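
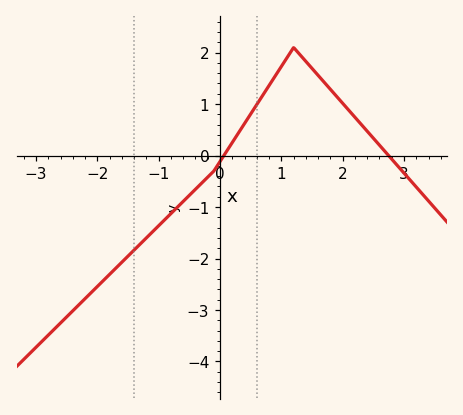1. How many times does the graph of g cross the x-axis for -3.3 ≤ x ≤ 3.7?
2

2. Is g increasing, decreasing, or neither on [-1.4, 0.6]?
increasing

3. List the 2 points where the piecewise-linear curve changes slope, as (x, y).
(-0.1, -0.3); (1.2, 2.1)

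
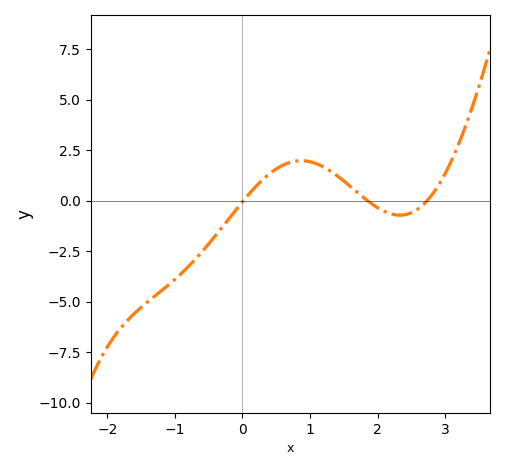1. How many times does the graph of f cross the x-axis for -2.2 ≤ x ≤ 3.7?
3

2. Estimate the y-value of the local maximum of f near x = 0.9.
1.97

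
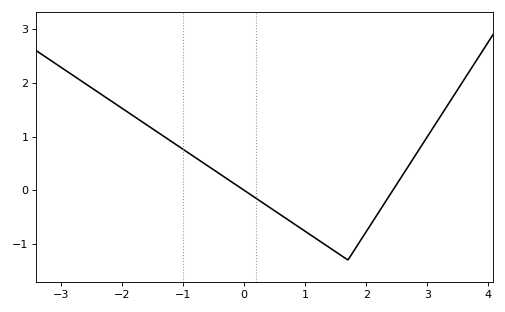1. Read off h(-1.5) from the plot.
1.15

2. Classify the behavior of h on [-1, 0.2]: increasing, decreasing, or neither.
decreasing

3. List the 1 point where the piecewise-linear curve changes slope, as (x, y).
(1.7, -1.3)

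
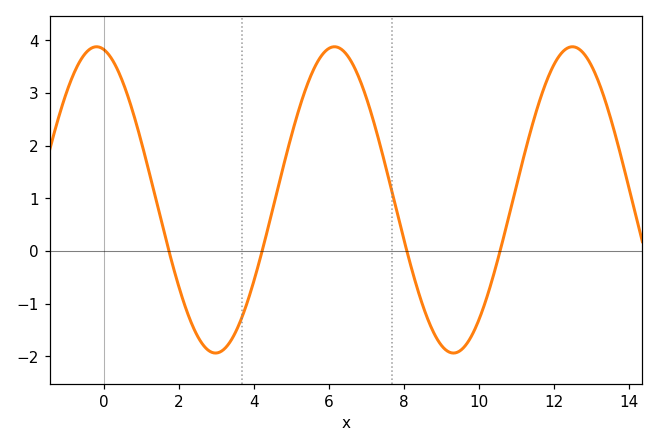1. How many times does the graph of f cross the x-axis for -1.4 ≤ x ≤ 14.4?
4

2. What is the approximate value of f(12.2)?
3.75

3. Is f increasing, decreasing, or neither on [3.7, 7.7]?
neither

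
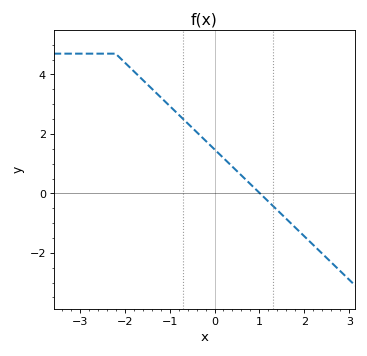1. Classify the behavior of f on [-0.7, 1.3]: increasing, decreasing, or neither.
decreasing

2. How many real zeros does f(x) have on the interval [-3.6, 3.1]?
1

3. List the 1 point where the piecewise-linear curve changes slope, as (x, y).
(-2.2, 4.7)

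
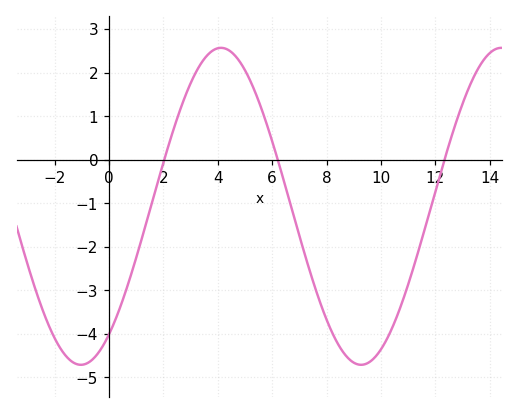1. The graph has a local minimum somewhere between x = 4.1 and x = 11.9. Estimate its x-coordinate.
9.5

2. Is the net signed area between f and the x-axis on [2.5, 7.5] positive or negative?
positive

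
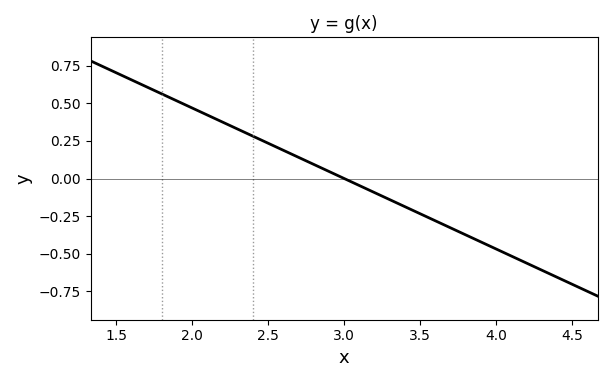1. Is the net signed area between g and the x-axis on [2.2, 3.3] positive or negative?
positive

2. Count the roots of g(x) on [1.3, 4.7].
1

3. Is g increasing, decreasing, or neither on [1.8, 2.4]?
decreasing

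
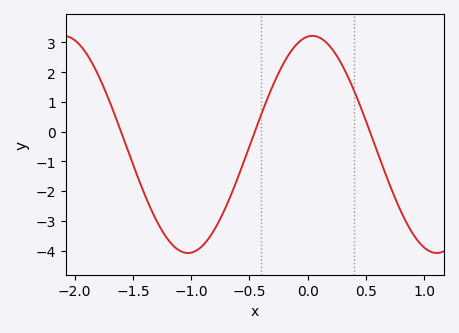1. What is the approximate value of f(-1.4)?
-2.1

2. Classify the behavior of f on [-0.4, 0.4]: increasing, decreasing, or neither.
neither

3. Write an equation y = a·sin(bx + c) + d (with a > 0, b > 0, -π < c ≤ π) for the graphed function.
y = 3.65sin(2.9x + 1.5) - 0.43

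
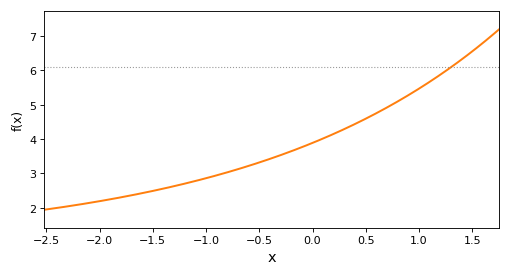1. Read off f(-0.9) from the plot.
2.95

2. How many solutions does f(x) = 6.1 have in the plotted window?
1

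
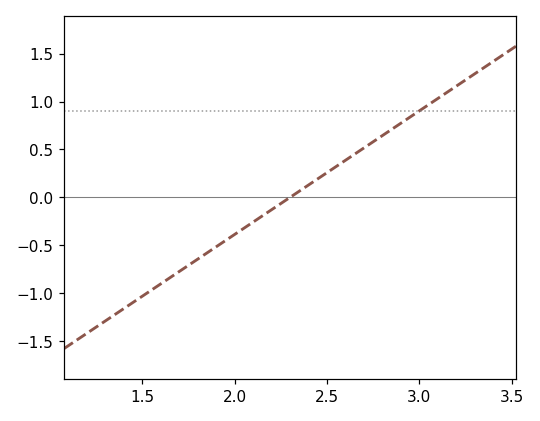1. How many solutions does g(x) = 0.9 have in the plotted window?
1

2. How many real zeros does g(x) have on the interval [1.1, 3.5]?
1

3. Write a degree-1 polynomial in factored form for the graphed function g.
y = 1.29(x - 2.3)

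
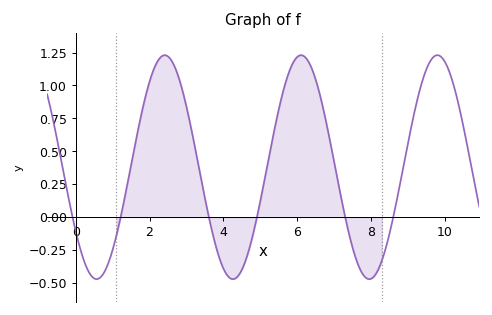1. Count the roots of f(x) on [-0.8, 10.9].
6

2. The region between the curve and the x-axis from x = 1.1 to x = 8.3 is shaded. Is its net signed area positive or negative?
positive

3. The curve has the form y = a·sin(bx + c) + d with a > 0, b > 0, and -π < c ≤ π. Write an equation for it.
y = 0.85sin(1.7x - 2.53) + 0.38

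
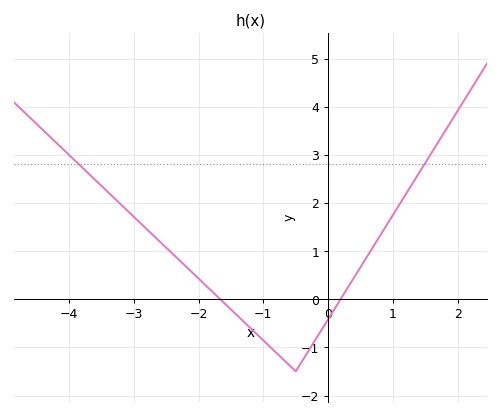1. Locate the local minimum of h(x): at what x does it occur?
-0.5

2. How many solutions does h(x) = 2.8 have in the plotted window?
2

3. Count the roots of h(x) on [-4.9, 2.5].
2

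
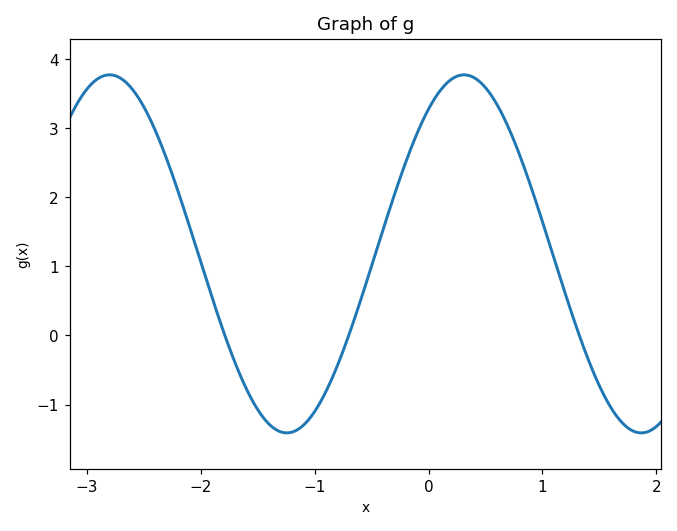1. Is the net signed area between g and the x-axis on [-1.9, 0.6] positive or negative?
positive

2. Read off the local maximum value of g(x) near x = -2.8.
3.77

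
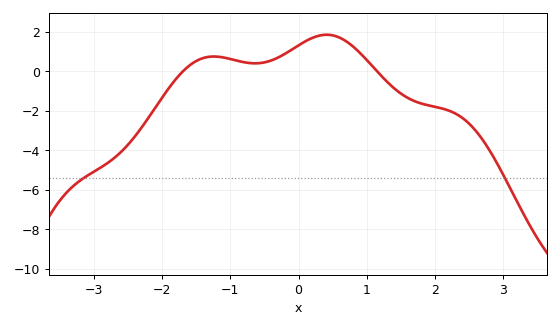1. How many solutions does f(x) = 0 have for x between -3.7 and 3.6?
2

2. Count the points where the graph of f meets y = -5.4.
2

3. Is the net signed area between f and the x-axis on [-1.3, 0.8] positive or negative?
positive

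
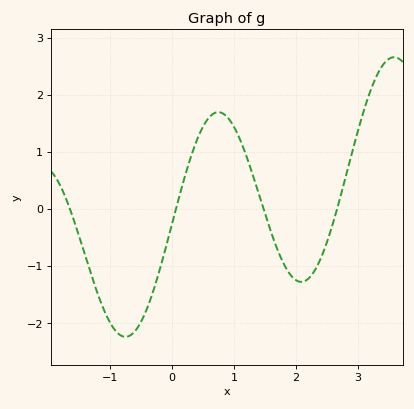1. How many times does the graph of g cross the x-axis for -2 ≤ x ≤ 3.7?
4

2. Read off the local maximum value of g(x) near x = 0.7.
1.7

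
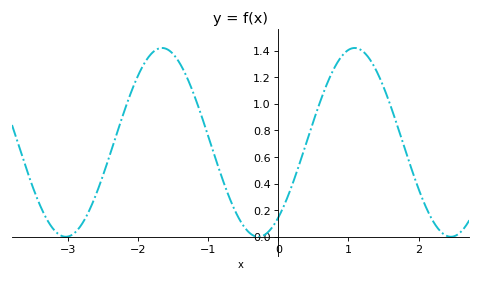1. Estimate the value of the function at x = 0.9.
1.36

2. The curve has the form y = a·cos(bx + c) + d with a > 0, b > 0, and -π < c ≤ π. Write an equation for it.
y = 0.71cos(2.3x - 2.5) + 0.71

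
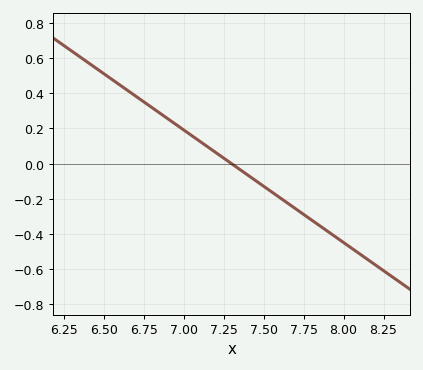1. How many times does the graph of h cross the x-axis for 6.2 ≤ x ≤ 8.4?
1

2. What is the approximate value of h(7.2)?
0.064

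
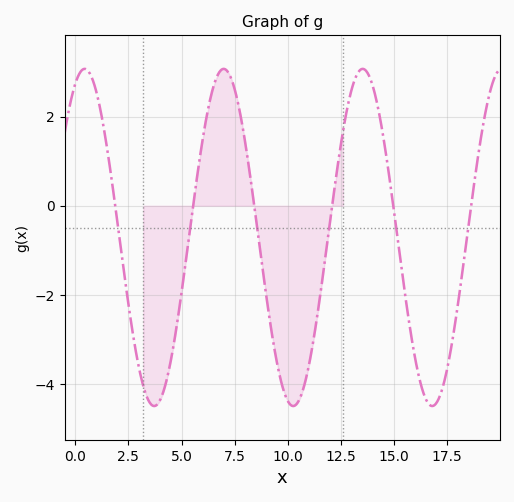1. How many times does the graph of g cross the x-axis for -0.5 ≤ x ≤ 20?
6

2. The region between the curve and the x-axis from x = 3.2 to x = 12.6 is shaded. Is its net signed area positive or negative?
negative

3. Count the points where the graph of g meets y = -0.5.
6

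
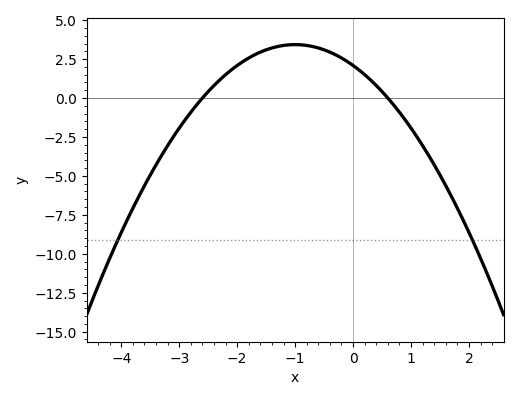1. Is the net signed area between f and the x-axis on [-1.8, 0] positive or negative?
positive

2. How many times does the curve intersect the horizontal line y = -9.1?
2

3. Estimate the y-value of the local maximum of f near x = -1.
3.4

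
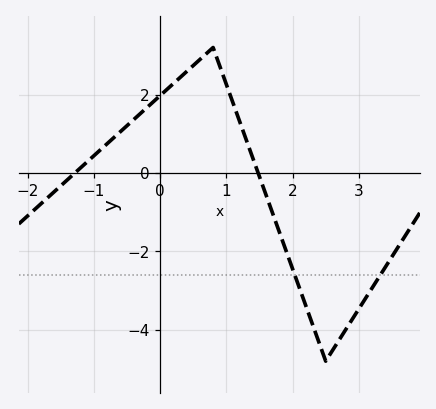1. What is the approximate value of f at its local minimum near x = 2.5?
-4.8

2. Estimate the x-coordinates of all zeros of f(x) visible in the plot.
-1.3, 1.5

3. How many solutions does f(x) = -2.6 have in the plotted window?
2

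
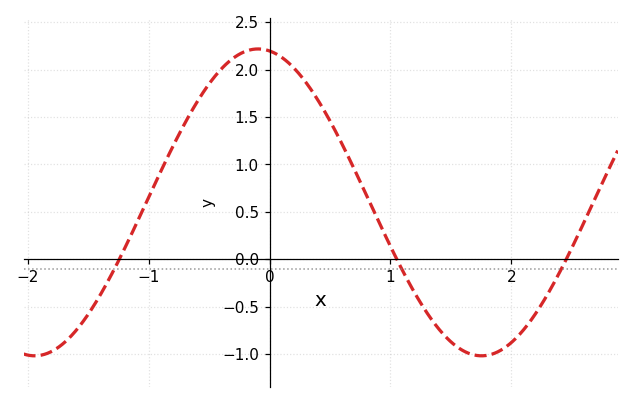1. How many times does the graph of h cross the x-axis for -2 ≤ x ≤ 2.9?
3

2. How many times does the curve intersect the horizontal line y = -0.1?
3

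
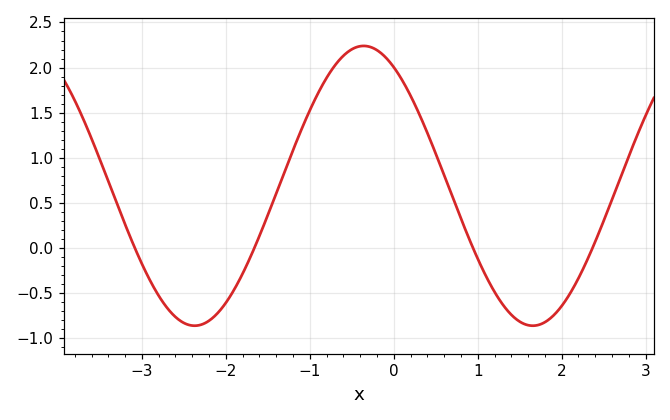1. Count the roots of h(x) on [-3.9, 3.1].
4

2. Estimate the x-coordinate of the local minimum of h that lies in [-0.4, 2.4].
1.65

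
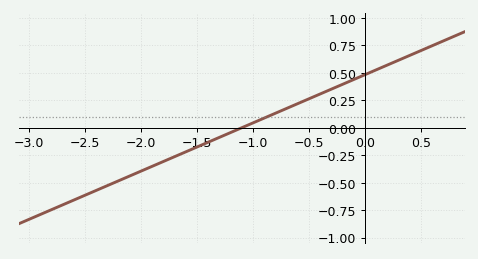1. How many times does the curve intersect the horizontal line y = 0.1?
1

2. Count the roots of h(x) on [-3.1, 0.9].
1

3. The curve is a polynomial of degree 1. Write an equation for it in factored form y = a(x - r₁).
y = 0.44(x + 1.1)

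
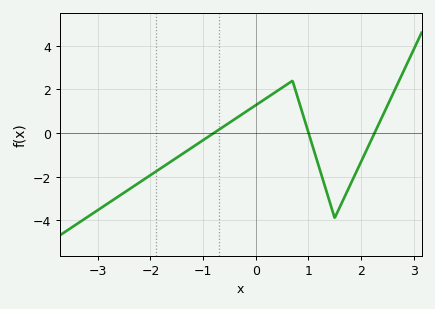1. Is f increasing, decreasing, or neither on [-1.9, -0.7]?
increasing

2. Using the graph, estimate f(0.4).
1.92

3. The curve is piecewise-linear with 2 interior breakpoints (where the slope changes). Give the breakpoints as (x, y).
(0.7, 2.4); (1.5, -3.9)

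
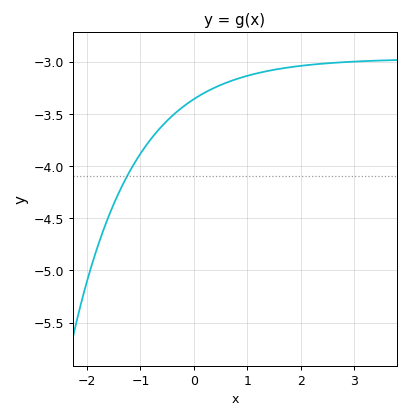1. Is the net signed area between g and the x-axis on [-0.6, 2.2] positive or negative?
negative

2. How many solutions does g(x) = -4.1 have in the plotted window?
1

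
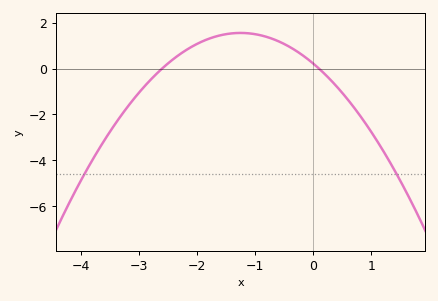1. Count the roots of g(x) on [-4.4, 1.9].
2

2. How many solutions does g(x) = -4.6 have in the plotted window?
2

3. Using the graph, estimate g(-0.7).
1.2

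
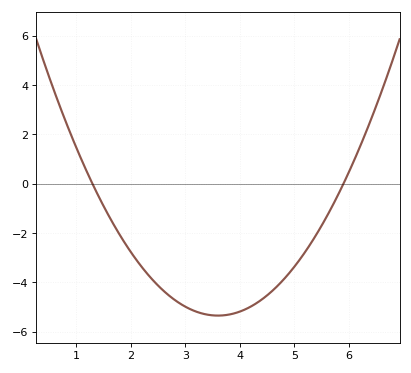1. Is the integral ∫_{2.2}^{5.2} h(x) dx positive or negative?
negative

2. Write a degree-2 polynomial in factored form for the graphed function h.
y = 1.01(x - 1.3)(x - 5.9)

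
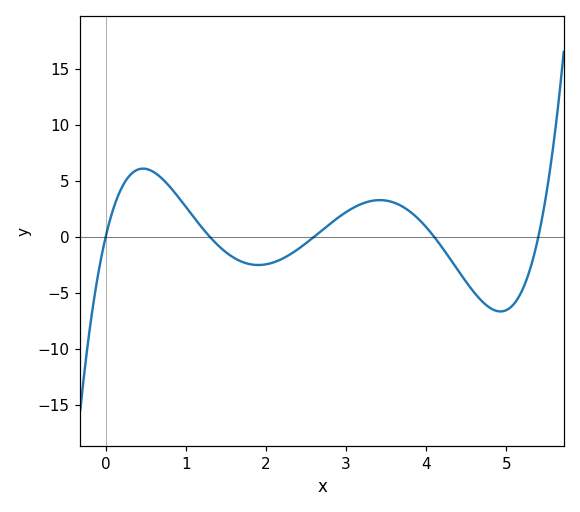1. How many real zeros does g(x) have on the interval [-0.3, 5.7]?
5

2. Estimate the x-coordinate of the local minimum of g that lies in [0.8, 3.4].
1.9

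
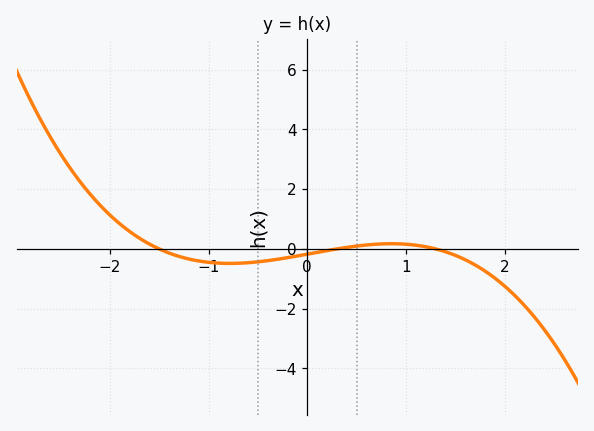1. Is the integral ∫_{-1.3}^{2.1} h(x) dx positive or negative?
negative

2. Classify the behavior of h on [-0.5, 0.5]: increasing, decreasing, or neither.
increasing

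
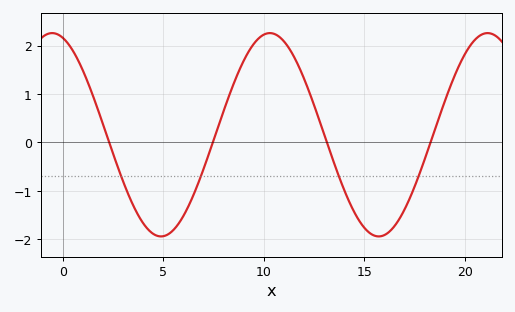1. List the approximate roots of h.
2.5, 7.5, 13, 18.5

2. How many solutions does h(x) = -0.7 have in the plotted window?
4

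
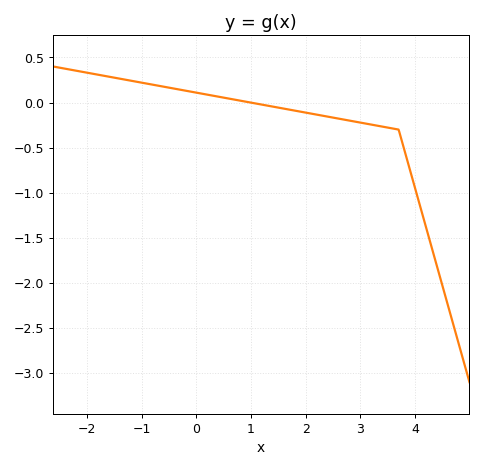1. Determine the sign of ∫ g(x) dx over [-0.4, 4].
negative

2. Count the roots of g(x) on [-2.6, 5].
1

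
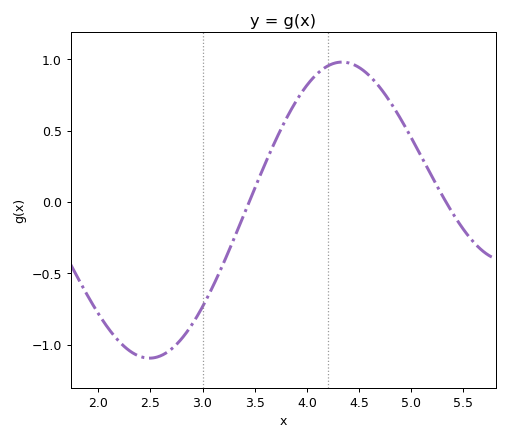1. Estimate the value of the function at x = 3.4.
-0.1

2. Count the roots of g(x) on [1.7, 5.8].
2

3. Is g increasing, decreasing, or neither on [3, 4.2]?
increasing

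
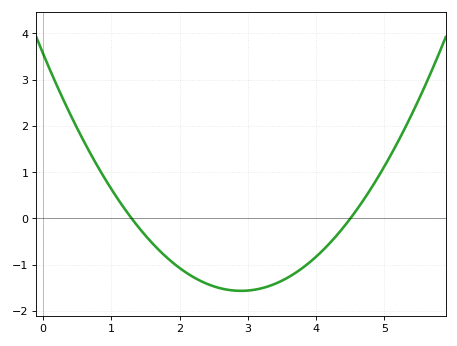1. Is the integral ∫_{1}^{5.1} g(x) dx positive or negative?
negative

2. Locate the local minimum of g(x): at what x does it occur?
2.9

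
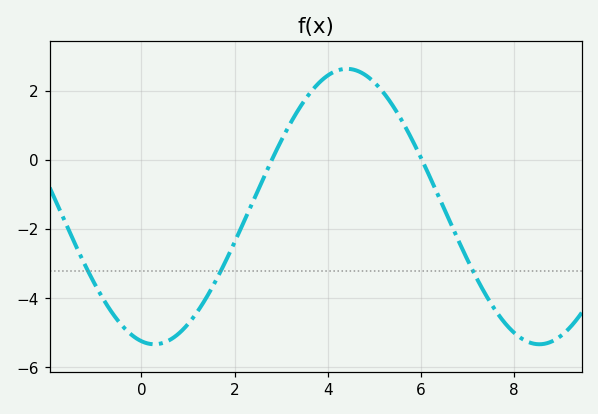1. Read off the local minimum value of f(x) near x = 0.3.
-5.33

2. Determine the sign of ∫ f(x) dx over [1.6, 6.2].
positive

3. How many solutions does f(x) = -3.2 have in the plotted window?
3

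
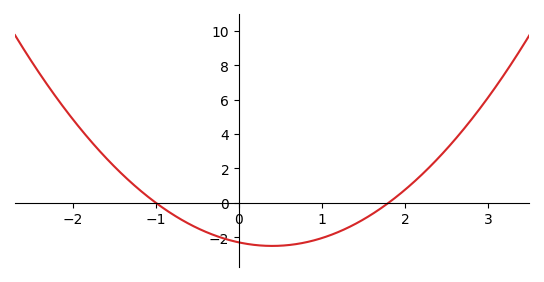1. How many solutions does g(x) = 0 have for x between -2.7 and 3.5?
2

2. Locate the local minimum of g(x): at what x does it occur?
0.4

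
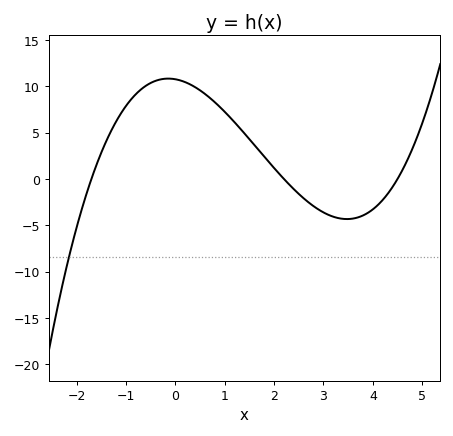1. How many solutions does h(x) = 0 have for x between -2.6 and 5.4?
3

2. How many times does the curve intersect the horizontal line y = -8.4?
1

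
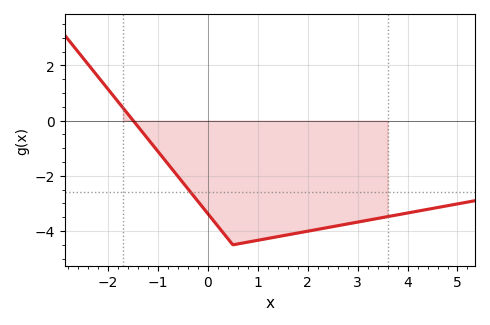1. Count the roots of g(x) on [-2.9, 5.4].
1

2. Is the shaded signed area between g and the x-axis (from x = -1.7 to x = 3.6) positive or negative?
negative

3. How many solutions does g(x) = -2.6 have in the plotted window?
1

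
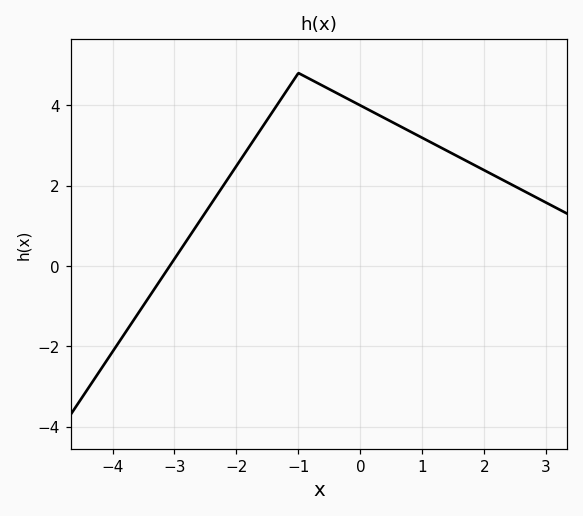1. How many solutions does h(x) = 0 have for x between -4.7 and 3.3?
1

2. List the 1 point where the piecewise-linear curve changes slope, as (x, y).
(-1, 4.8)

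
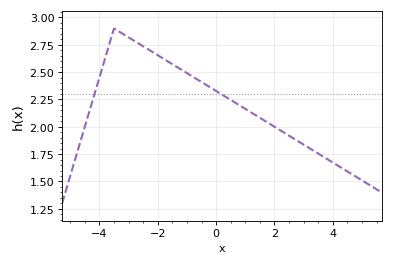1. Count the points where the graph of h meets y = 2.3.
2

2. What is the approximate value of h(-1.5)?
2.57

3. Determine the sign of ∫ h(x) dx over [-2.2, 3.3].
positive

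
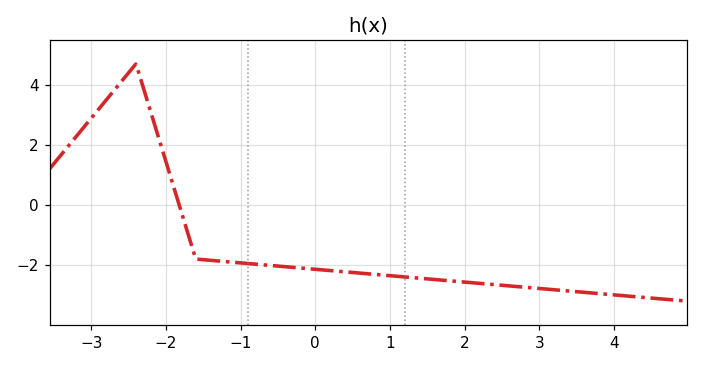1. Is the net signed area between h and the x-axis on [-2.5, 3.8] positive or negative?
negative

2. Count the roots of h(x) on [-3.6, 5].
1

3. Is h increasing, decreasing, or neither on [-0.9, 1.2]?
decreasing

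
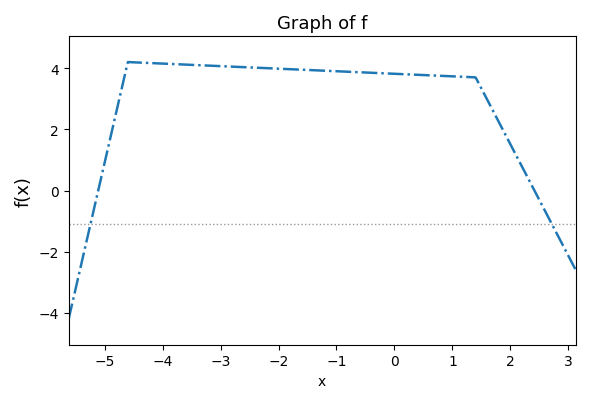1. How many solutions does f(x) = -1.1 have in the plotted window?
2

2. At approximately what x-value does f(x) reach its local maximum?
-4.6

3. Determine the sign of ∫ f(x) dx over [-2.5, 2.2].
positive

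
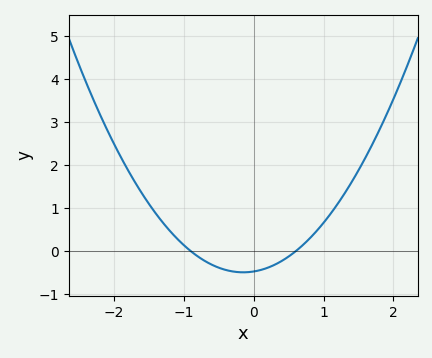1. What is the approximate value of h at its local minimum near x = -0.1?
-0.5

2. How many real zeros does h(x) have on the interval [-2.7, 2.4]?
2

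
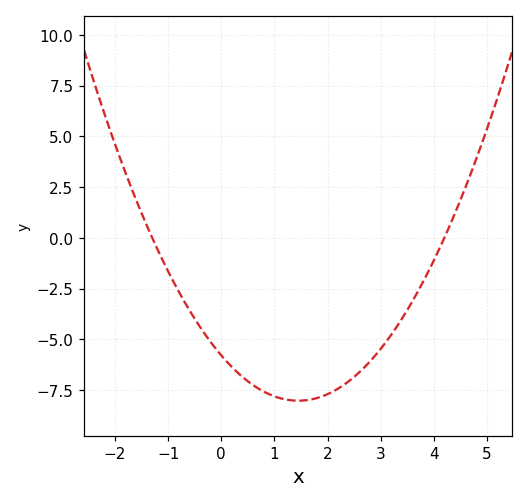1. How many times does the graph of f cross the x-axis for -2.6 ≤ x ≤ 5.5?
2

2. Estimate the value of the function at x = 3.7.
-2.6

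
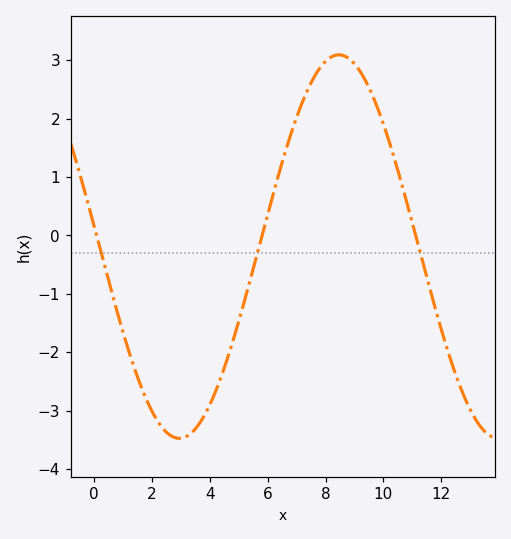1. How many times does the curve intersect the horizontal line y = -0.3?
3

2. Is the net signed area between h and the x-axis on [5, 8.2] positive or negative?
positive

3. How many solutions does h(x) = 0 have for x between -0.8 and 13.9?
3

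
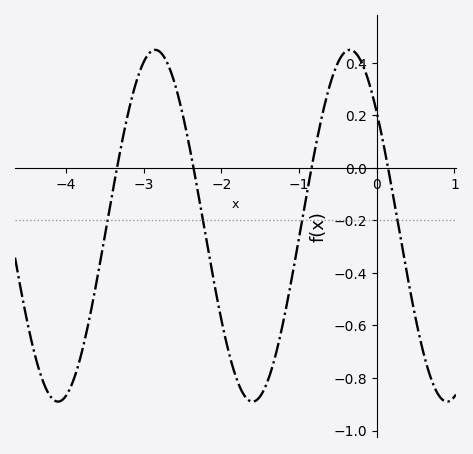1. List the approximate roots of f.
-3.3, -2.4, -0.8, 0.1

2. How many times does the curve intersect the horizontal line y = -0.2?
4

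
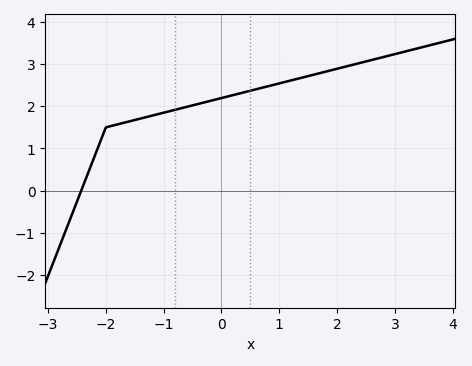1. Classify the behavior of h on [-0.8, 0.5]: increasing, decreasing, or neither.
increasing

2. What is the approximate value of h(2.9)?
3.2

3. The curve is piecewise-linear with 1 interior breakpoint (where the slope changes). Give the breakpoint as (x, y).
(-2, 1.5)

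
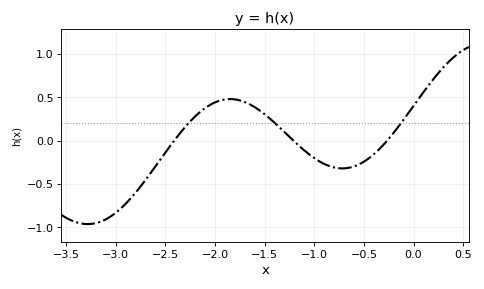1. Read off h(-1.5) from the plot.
0.3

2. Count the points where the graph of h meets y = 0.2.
3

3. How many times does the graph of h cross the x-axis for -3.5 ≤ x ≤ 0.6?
3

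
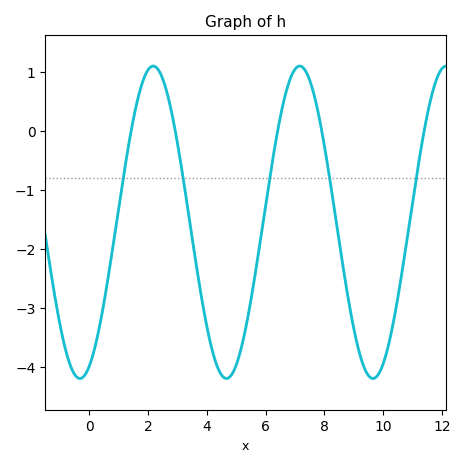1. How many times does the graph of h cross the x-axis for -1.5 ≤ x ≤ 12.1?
5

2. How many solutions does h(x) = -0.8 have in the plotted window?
5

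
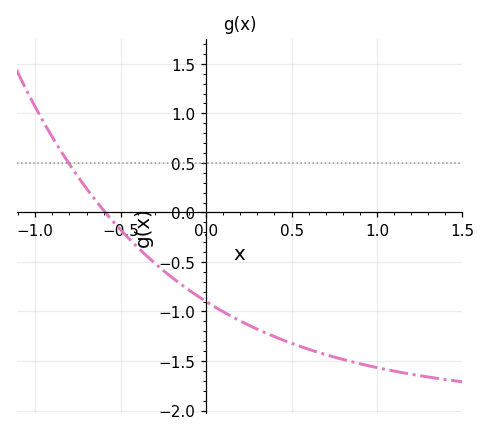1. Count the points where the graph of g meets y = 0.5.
1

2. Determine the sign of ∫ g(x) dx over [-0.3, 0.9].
negative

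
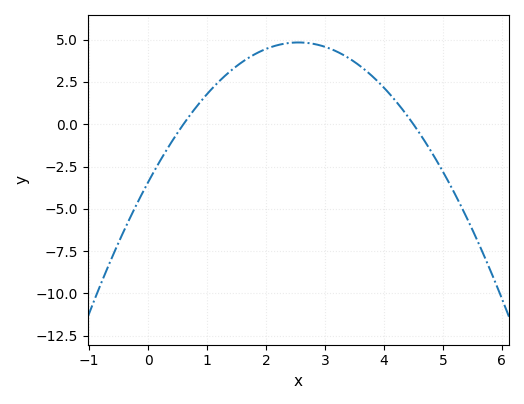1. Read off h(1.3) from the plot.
2.8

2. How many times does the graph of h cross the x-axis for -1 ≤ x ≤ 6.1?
2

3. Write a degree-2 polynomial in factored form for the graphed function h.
y = -1.27(x - 0.6)(x - 4.5)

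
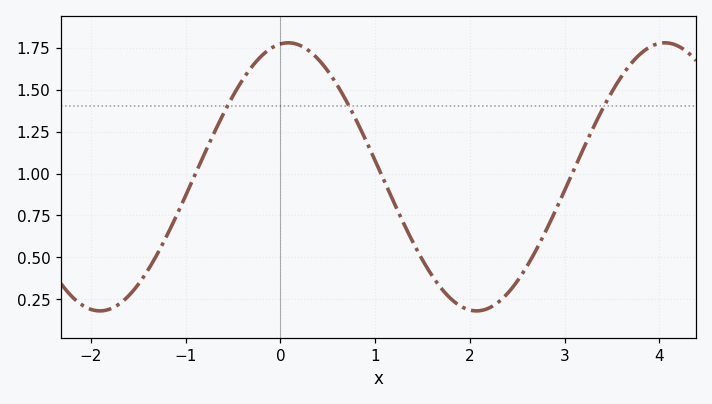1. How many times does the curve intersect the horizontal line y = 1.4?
3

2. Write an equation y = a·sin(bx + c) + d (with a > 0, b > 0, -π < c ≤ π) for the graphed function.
y = 0.8sin(1.6x + 1.4) + 0.98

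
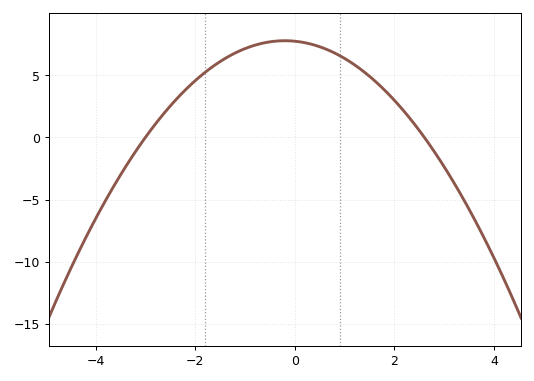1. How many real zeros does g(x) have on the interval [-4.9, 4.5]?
2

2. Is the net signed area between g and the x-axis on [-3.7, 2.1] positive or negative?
positive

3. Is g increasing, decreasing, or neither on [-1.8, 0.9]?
neither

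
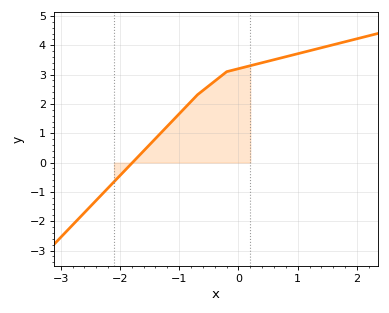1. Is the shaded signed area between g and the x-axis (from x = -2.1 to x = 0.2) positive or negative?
positive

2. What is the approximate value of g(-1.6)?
0.401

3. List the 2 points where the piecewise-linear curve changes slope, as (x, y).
(-0.7, 2.3); (-0.2, 3.1)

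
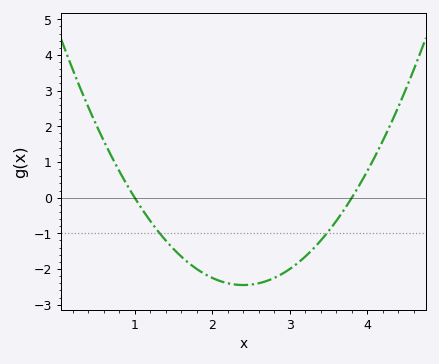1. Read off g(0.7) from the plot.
1.16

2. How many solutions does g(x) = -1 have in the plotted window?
2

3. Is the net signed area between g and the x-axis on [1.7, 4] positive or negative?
negative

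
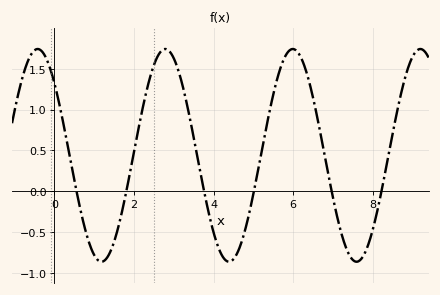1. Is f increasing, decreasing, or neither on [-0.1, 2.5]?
neither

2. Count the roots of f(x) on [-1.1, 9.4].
6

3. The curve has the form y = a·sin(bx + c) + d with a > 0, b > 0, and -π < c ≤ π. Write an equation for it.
y = 1.3sin(1.96x + 2.4) + 0.44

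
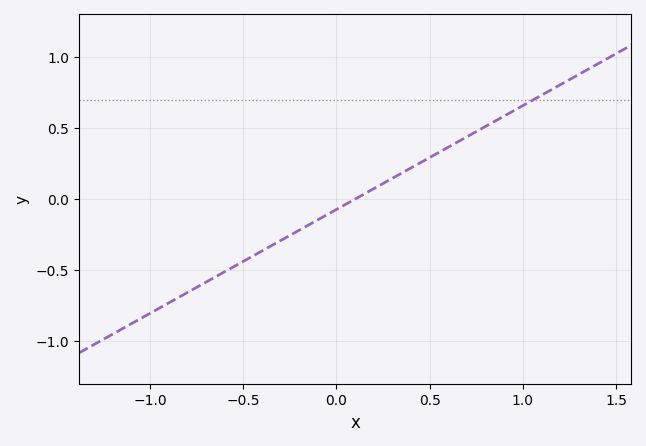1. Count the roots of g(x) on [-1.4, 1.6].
1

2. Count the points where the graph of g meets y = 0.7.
1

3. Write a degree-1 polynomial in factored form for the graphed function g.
y = 0.73(x - 0.1)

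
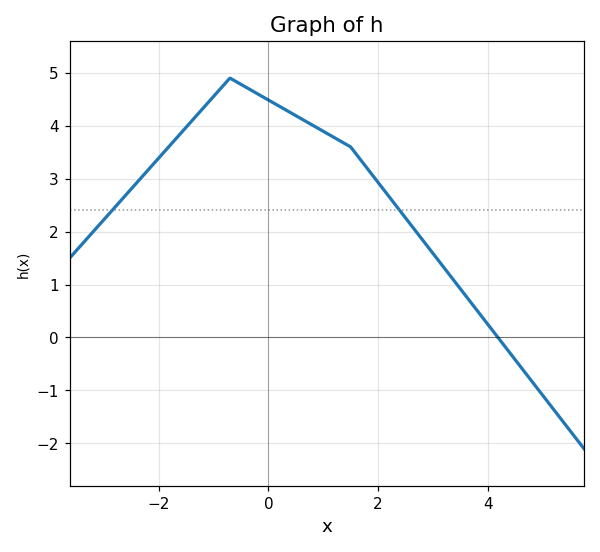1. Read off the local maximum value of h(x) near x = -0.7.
4.9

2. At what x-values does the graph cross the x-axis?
4.19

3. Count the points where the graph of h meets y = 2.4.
2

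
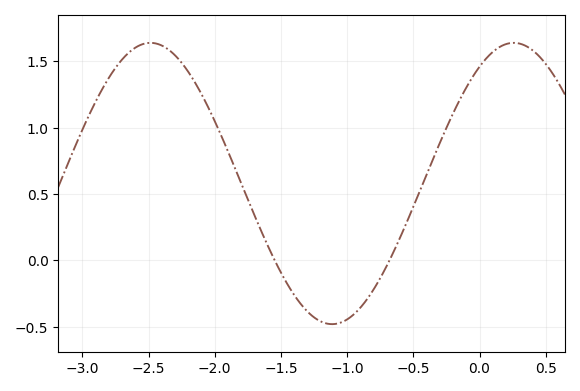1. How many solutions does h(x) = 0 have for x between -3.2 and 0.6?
2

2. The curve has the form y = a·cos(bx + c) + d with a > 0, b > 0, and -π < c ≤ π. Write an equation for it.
y = 1.06cos(2.29x - 0.592) + 0.58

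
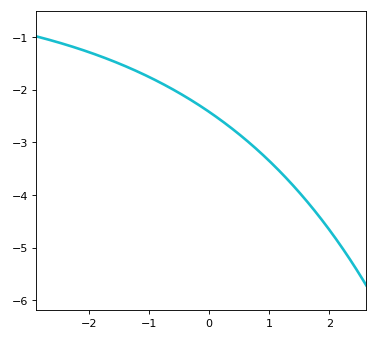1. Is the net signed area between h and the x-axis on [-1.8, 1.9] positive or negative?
negative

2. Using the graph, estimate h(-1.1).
-1.7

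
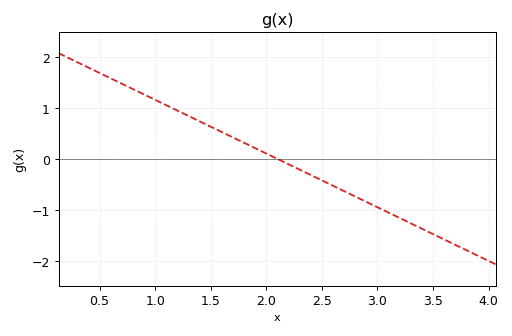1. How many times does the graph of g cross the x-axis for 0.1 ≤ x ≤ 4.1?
1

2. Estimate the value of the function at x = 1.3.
0.84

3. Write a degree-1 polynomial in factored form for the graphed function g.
y = -1.05(x - 2.1)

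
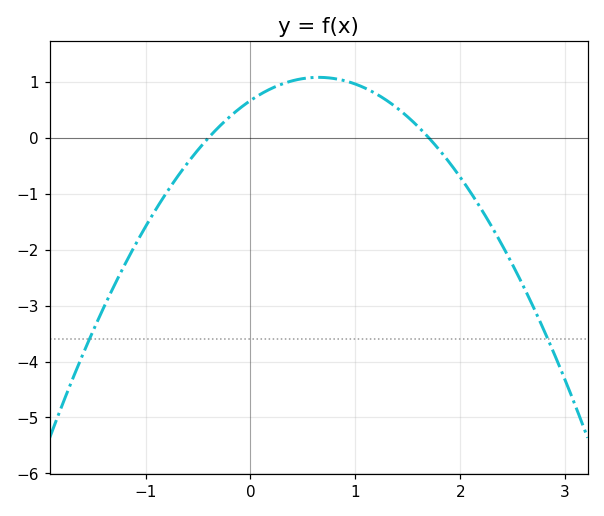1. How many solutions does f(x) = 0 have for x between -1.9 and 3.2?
2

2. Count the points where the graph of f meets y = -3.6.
2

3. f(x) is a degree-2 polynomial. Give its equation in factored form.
y = -0.98(x + 0.4)(x - 1.7)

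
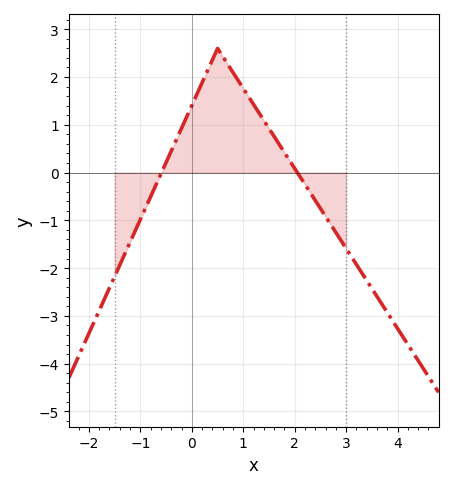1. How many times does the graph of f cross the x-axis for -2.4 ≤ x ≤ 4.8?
2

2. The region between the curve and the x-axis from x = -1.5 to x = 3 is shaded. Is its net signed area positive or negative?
positive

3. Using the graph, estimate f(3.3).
-2.09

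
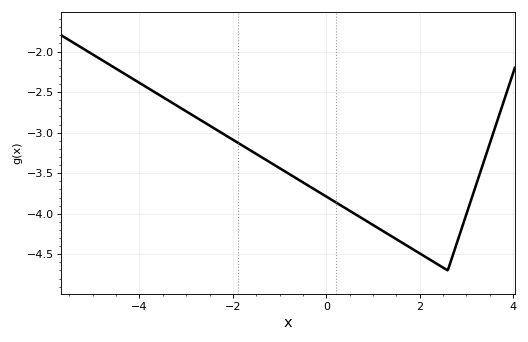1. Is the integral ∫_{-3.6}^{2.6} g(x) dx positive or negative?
negative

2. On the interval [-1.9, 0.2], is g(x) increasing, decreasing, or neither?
decreasing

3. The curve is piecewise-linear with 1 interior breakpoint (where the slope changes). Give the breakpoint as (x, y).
(2.6, -4.7)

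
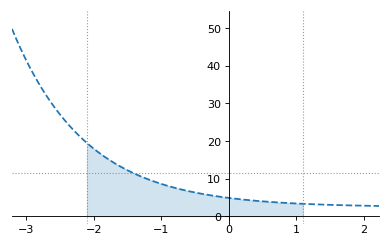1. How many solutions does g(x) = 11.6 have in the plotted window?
1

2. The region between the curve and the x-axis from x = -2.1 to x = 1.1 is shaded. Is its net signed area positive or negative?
positive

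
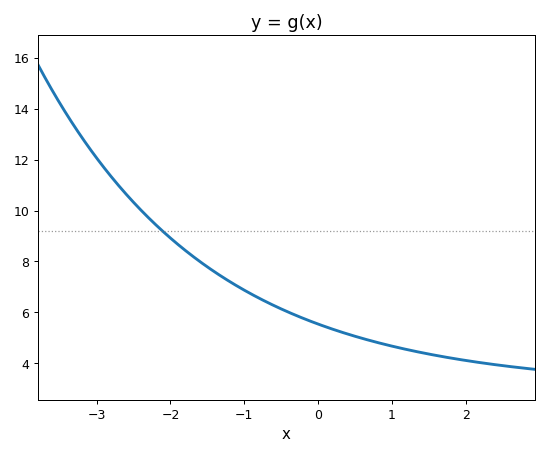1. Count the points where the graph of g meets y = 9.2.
1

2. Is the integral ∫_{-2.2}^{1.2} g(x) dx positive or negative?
positive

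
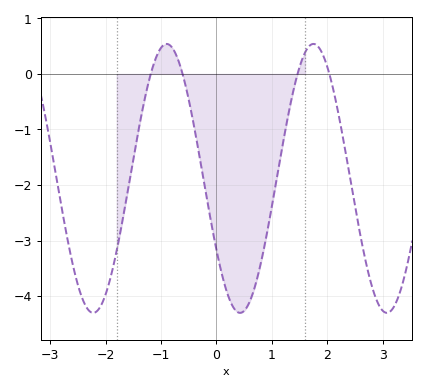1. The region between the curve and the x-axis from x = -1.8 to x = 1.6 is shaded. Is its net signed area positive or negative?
negative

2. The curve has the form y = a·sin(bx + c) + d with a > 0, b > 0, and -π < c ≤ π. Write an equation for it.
y = 2.42sin(2.4x - 2.6) - 1.88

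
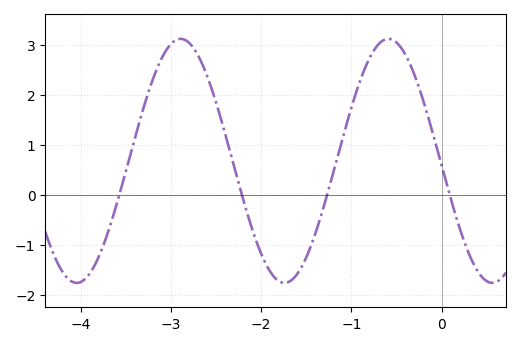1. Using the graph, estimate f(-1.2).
0.5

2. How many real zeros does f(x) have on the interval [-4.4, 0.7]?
4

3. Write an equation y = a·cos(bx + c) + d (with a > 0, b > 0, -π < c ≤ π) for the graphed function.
y = 2.44cos(2.7x + 1.6) + 0.68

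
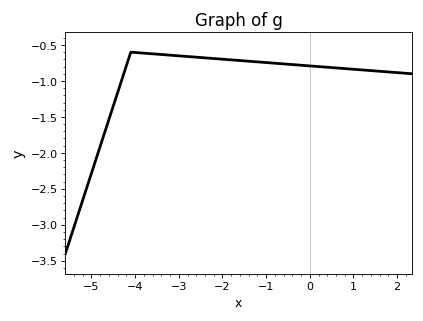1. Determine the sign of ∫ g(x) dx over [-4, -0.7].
negative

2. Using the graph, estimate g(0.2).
-0.8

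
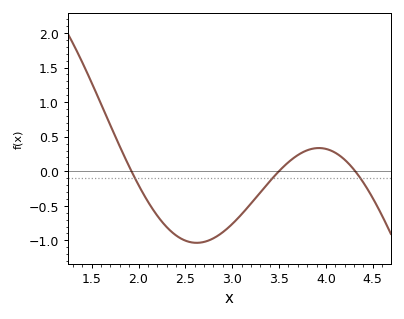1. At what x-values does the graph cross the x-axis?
1.9, 3.5, 4.3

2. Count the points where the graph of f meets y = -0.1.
3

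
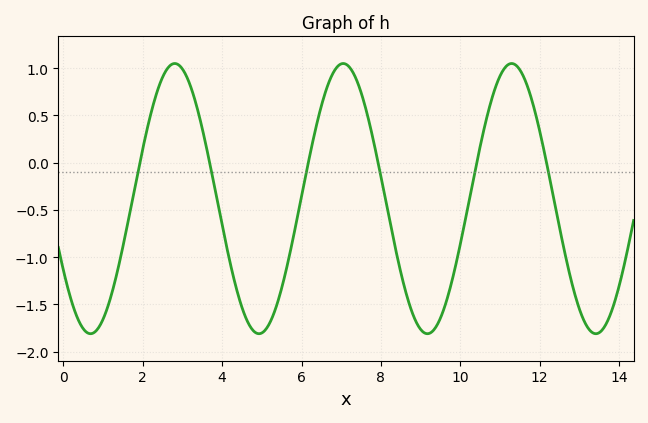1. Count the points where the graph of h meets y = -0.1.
6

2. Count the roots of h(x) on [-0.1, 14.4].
6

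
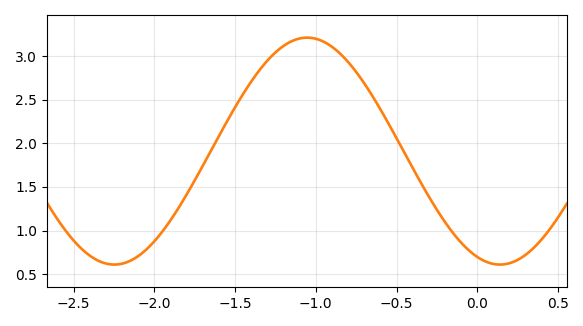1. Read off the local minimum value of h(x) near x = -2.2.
0.61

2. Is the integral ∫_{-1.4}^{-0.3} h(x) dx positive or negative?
positive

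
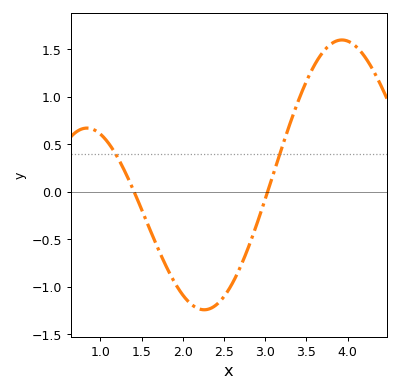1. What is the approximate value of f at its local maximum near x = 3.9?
1.6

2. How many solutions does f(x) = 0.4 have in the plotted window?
2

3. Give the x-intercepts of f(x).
1.4, 3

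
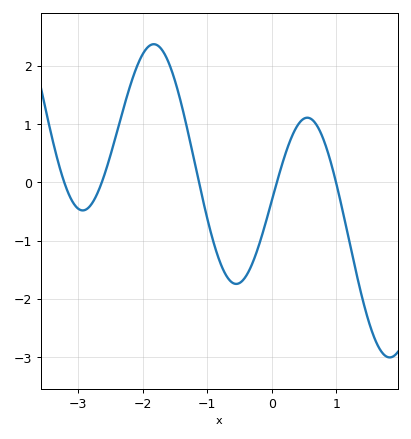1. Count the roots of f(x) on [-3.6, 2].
5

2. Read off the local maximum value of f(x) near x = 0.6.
1.11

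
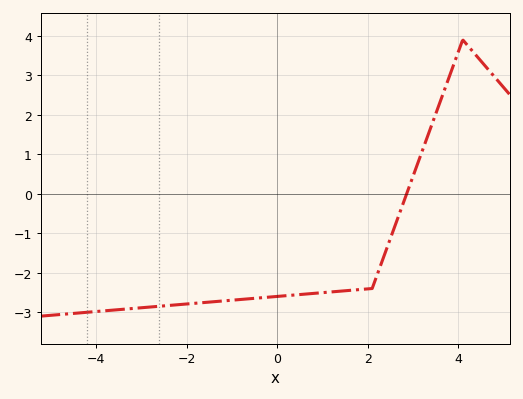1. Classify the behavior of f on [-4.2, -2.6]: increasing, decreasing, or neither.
increasing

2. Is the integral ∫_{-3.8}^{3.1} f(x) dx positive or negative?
negative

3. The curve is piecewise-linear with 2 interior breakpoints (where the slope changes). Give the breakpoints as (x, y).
(2.1, -2.4); (4.1, 3.9)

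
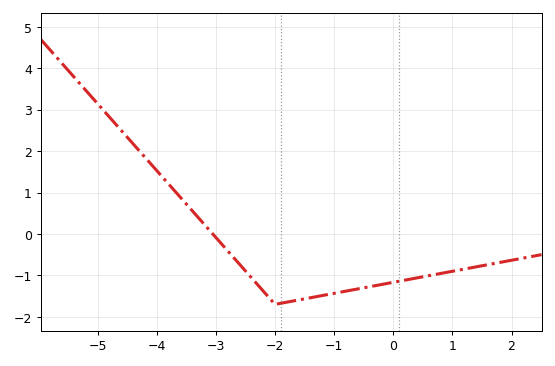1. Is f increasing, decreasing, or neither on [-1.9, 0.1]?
increasing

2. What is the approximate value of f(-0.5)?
-1.3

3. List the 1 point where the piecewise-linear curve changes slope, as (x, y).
(-2, -1.7)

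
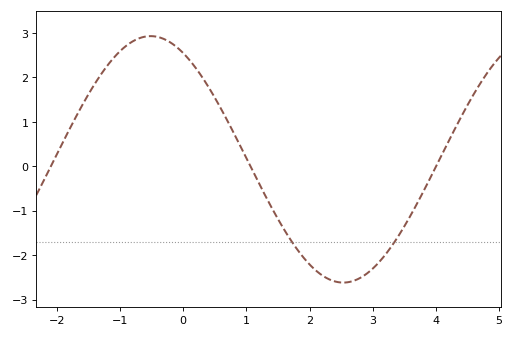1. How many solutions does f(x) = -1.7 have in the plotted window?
2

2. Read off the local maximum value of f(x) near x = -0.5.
2.93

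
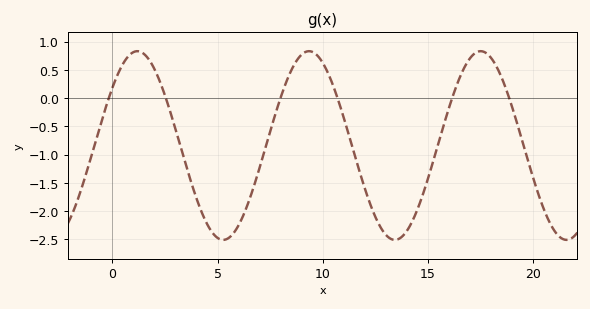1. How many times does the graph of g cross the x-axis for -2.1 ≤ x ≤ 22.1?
6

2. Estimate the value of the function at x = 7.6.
-0.45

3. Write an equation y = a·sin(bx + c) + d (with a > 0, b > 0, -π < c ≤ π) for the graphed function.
y = 1.67sin(0.77x + 0.66) - 0.84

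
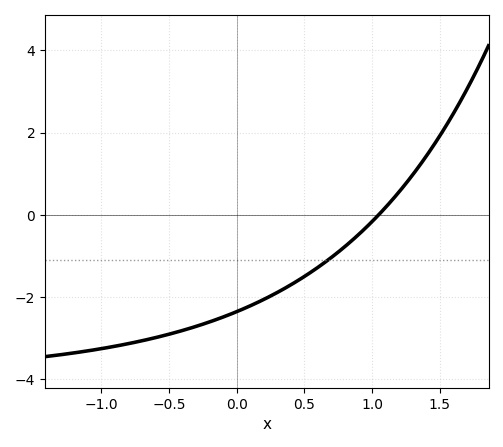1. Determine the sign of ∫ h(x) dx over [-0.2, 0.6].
negative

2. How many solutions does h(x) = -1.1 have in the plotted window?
1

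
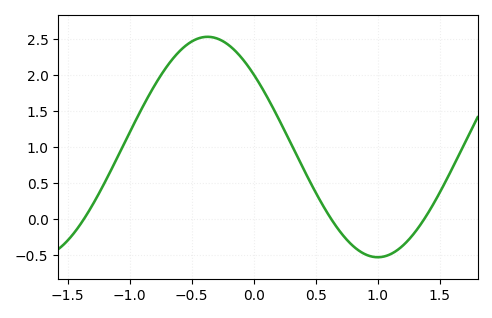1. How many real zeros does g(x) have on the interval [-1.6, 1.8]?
3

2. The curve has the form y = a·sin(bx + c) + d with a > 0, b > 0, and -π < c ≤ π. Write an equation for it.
y = 1.53sin(2.29x + 2.42) + 1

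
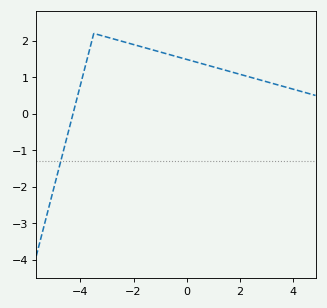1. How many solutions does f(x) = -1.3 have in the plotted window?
1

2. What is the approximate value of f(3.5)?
0.777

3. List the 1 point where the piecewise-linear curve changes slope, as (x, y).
(-3.5, 2.2)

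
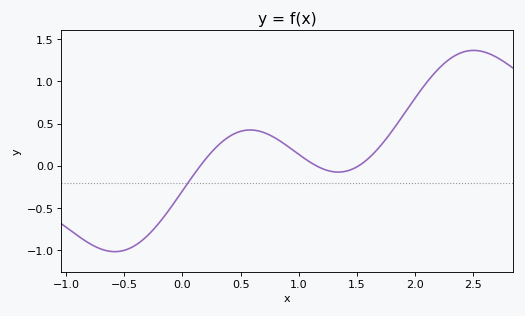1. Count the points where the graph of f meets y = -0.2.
1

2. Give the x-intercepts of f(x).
0.152, 1.15, 1.51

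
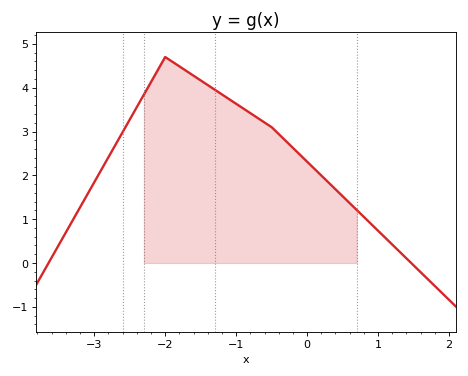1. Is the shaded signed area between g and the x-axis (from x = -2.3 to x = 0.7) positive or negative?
positive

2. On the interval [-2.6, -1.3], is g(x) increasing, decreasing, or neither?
neither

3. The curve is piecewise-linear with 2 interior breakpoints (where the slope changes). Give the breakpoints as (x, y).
(-2, 4.7); (-0.5, 3.1)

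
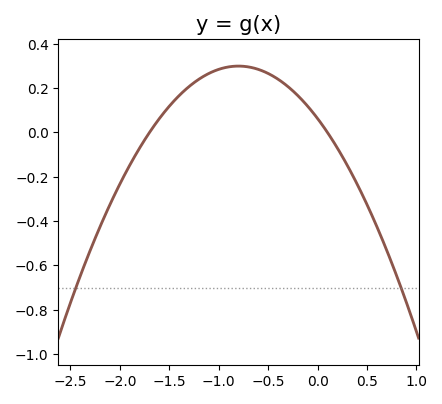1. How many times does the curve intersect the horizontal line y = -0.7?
2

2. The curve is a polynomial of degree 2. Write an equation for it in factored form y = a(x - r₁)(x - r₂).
y = -0.37(x + 1.7)(x - 0.1)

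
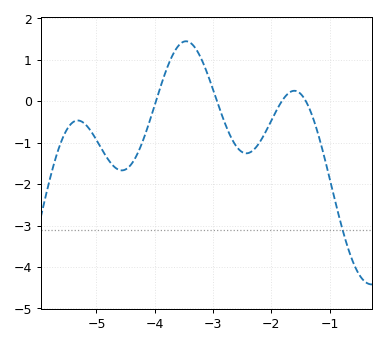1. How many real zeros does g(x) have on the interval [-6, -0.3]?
4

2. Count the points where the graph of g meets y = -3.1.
1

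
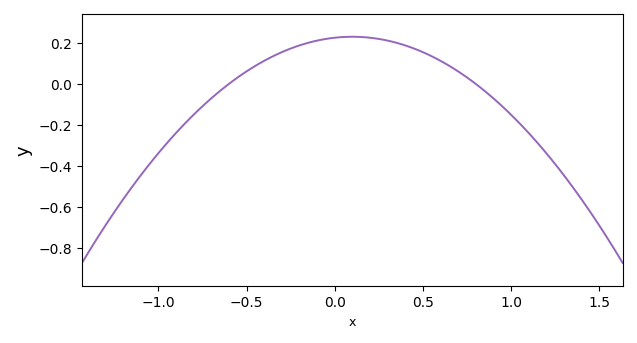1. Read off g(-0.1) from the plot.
0.22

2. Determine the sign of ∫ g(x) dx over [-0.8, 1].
positive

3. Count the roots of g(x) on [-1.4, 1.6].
2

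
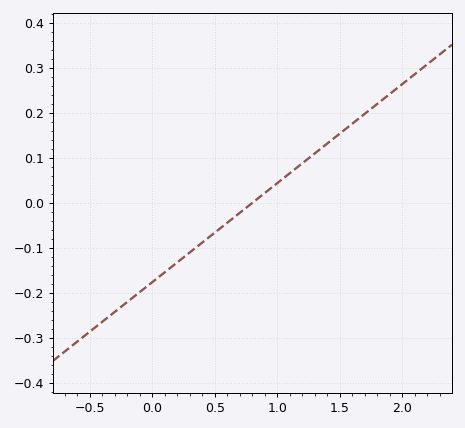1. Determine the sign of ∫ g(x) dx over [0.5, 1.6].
positive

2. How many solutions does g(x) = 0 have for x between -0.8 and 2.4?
1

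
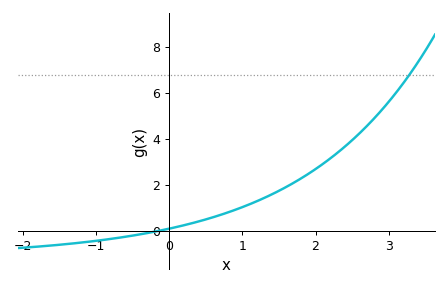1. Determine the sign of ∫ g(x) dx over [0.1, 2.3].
positive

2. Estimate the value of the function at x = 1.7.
2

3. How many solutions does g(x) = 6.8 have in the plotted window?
1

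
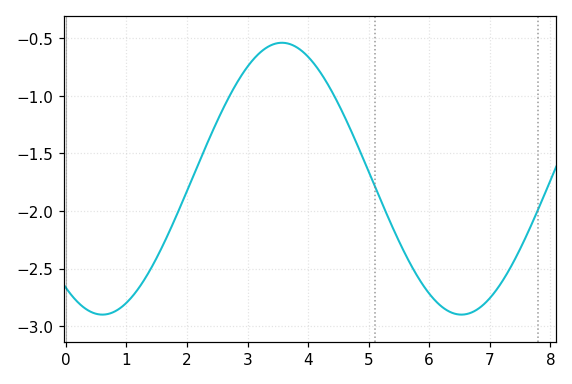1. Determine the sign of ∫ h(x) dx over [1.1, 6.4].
negative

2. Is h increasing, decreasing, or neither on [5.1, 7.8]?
neither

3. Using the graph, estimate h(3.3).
-0.6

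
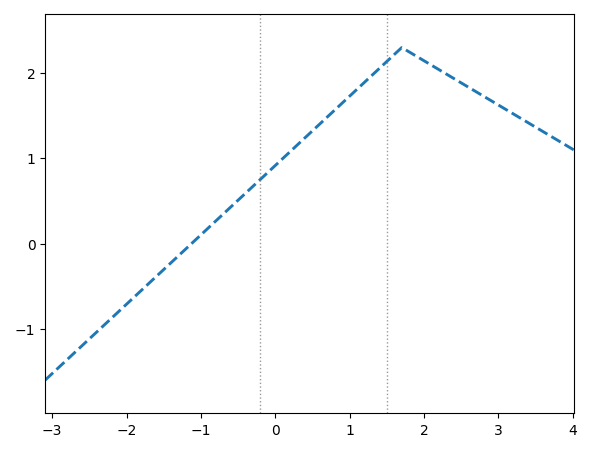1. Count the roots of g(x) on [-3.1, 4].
1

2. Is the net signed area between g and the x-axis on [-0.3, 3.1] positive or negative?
positive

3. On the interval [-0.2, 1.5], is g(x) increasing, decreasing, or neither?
increasing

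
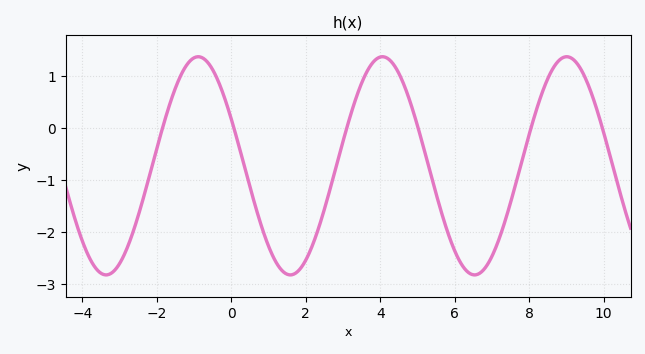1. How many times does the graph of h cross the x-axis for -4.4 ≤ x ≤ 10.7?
6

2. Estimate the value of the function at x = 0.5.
-1.1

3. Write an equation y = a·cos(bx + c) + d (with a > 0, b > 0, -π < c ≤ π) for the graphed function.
y = 2.1cos(1.3x + 1.1) - 0.72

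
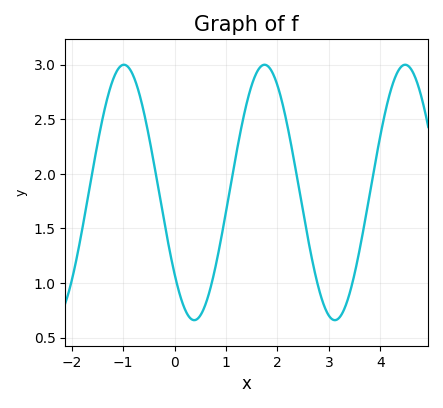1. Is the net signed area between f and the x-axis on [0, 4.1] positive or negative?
positive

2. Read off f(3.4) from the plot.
0.9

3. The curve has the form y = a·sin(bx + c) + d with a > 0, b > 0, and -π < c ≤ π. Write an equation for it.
y = 1.17sin(2.3x - 2.5) + 1.83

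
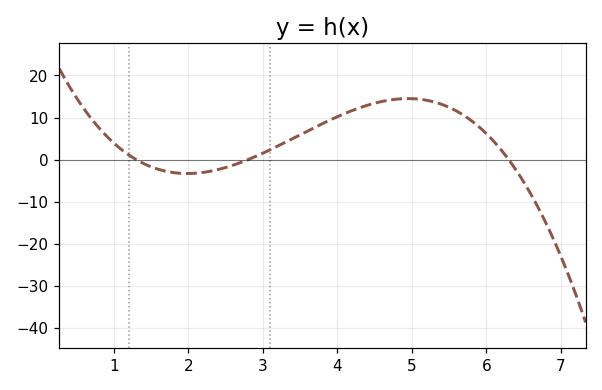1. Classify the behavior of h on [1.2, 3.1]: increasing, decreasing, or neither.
neither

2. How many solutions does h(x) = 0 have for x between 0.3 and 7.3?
3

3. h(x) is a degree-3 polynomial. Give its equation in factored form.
y = -1.37(x - 1.3)(x - 2.8)(x - 6.3)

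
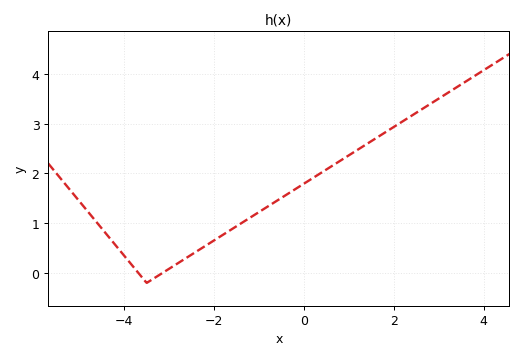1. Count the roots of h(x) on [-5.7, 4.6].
2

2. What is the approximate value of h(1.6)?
2.7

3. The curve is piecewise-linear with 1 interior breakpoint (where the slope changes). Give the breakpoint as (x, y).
(-3.5, -0.2)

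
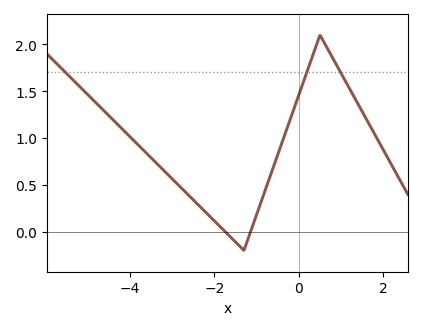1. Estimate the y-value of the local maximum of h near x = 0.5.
2.1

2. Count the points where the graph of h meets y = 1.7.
3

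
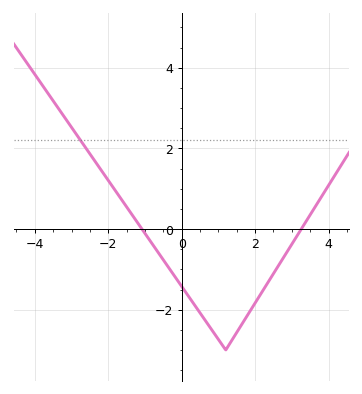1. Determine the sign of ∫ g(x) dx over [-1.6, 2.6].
negative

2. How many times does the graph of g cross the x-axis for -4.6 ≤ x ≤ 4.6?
2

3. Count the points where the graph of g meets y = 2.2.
1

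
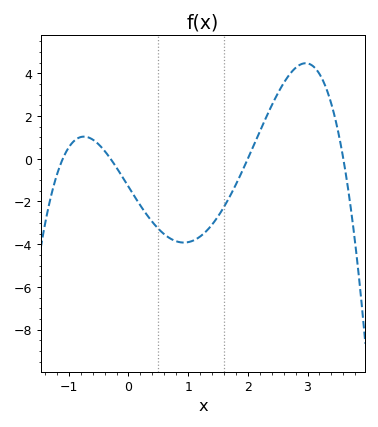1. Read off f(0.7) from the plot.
-3.73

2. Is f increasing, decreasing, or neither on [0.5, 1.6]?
neither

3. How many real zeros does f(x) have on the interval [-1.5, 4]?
4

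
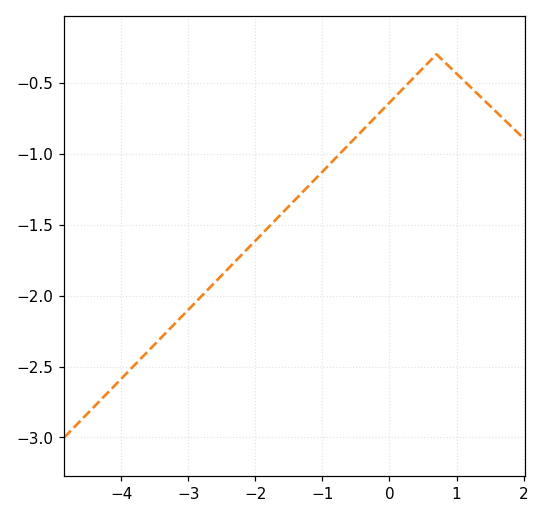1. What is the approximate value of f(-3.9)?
-2.55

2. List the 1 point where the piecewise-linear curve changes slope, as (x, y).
(0.7, -0.3)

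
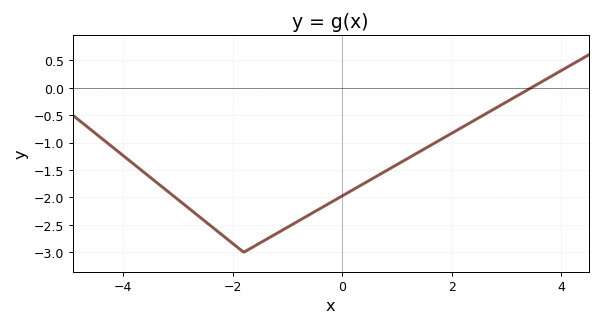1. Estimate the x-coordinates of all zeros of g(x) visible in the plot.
3.45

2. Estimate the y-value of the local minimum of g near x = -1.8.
-3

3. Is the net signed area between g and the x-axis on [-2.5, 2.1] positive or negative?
negative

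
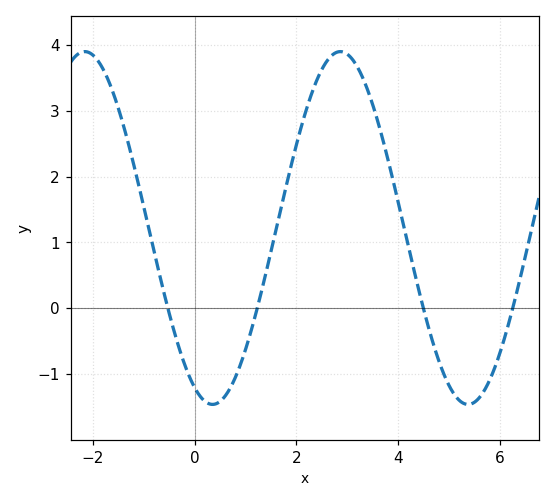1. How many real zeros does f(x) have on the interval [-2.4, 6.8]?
4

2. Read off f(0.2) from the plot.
-1.4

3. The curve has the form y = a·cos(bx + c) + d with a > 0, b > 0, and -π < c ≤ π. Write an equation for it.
y = 2.68cos(1.2x + 2.7) + 1.22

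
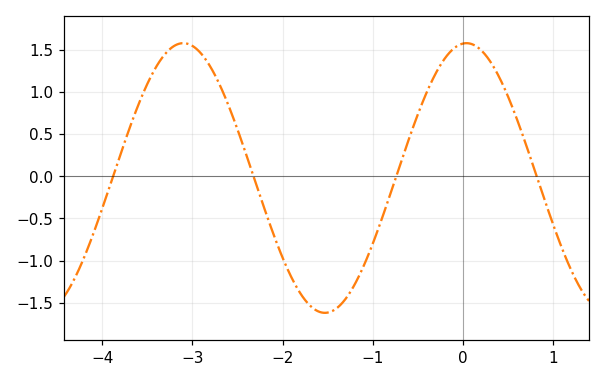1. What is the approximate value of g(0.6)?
0.7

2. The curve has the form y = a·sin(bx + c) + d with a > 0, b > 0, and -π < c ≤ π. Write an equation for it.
y = 1.6sin(2x + 1.5) - 0.02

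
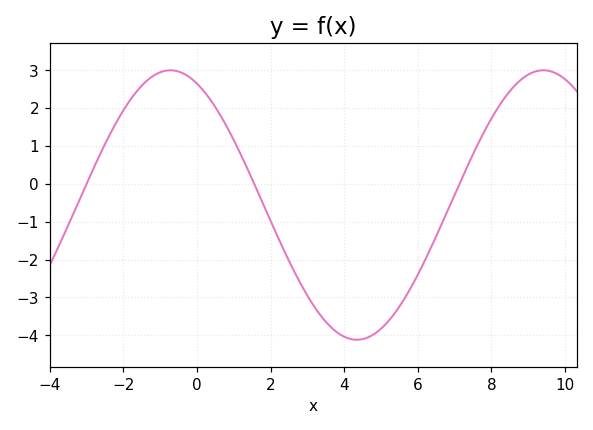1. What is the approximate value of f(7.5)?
0.783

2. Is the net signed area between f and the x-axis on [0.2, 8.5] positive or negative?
negative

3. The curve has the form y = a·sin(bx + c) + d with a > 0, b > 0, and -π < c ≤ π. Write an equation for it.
y = 3.56sin(0.62x + 2.02) - 0.56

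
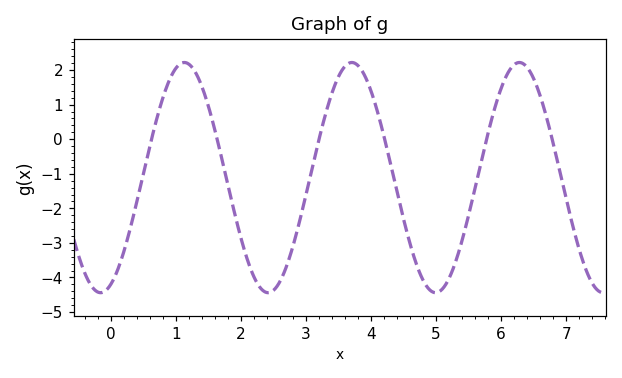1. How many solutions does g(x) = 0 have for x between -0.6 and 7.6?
6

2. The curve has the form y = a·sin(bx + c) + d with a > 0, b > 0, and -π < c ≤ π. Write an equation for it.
y = 3.33sin(2.4x - 1.2) - 1.11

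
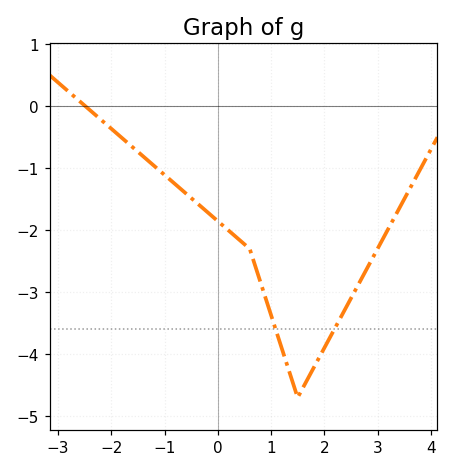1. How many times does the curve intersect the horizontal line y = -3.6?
2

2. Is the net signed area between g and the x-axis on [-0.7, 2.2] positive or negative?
negative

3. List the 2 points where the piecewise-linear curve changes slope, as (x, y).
(0.6, -2.3); (1.5, -4.7)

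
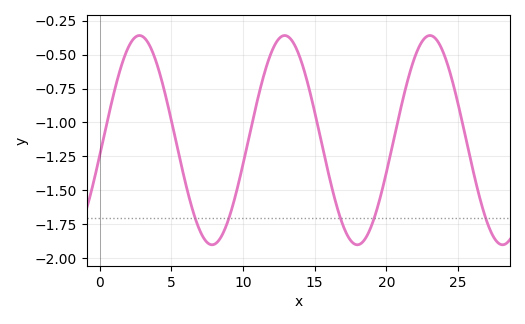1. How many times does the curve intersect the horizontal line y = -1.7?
5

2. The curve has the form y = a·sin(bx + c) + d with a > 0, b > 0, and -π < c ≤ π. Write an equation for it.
y = 0.77sin(0.62x - 0.152) - 1.13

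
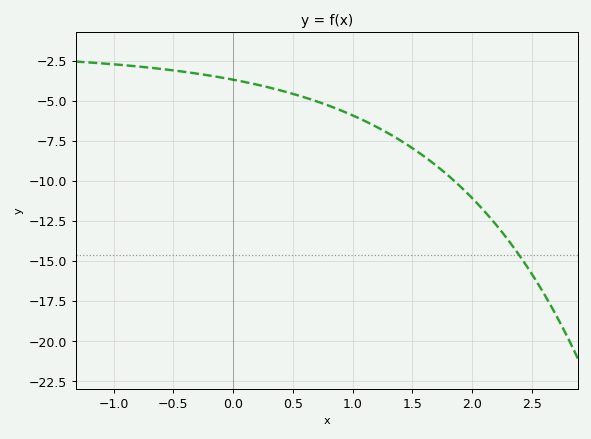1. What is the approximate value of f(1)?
-5.9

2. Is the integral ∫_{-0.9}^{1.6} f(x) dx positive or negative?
negative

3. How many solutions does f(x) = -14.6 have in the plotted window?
1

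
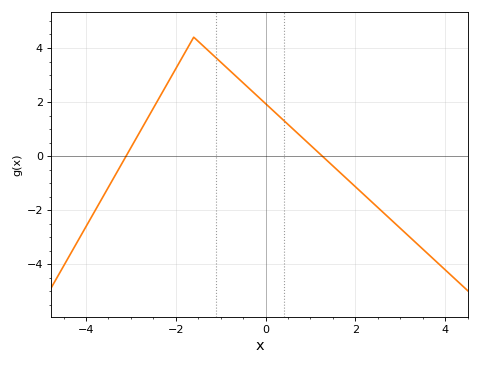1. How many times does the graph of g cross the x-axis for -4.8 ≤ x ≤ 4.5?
2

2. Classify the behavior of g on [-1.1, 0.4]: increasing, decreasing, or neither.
decreasing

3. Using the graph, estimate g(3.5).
-3.43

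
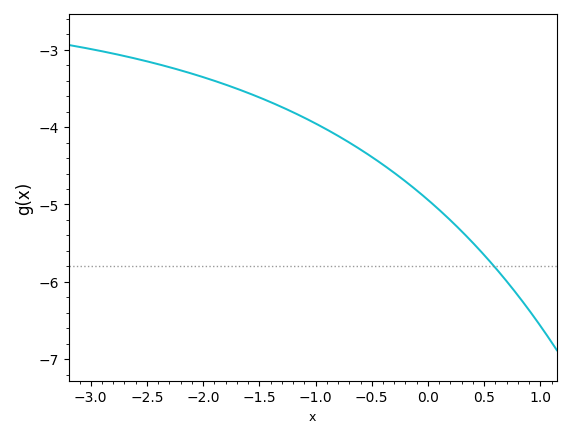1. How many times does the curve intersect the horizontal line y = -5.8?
1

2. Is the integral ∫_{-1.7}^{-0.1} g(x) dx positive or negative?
negative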